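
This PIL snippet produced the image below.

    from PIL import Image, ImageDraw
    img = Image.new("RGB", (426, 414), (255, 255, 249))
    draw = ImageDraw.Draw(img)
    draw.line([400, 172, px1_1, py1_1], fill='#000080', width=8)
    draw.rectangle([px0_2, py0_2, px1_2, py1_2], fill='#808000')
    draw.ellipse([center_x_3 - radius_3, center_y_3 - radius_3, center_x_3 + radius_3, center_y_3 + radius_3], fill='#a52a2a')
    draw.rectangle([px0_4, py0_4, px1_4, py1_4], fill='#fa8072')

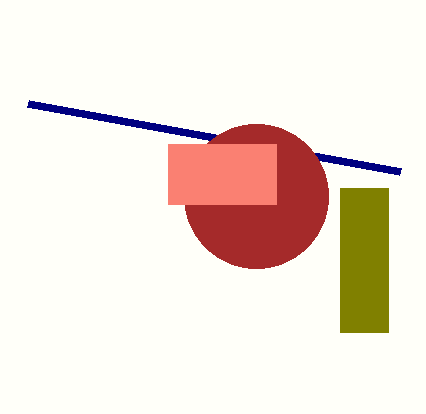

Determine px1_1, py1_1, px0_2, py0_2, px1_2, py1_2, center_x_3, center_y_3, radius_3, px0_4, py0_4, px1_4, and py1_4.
px1_1 = 28
py1_1 = 104
px0_2 = 340
py0_2 = 188
px1_2 = 388
py1_2 = 332
center_x_3 = 256
center_y_3 = 196
radius_3 = 72
px0_4 = 168
py0_4 = 144
px1_4 = 276
py1_4 = 204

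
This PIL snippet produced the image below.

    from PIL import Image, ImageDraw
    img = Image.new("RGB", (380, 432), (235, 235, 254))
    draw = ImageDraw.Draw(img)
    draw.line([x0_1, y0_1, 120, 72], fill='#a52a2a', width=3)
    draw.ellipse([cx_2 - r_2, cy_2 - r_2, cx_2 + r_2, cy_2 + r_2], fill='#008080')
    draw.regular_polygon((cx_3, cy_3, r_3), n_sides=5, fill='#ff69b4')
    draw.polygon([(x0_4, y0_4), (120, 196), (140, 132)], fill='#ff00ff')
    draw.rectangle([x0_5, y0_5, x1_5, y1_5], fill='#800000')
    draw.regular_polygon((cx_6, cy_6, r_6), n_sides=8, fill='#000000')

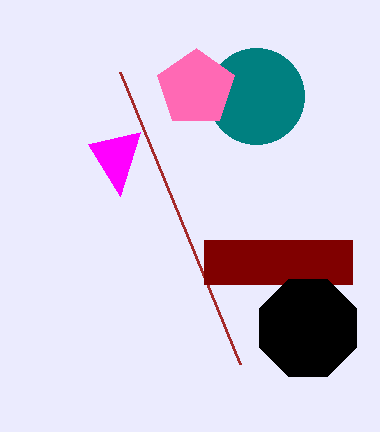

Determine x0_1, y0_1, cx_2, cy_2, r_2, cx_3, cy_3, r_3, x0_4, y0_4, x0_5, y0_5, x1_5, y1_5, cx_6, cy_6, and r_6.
x0_1 = 240
y0_1 = 364
cx_2 = 256
cy_2 = 96
r_2 = 48
cx_3 = 196
cy_3 = 88
r_3 = 40
x0_4 = 88
y0_4 = 144
x0_5 = 204
y0_5 = 240
x1_5 = 352
y1_5 = 284
cx_6 = 308
cy_6 = 328
r_6 = 52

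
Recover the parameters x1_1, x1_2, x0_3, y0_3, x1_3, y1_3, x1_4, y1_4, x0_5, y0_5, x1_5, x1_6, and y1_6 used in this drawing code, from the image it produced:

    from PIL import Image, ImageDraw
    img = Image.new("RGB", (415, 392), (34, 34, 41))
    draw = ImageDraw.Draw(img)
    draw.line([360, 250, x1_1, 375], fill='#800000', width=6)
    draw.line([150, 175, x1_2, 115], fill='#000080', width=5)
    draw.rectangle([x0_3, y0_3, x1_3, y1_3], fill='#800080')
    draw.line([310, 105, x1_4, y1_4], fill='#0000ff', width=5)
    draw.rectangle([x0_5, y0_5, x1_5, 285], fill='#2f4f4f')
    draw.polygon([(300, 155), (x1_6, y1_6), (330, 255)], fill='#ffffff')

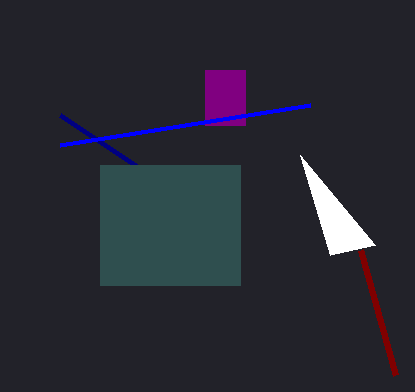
x1_1 = 395; x1_2 = 60; x0_3 = 205; y0_3 = 70; x1_3 = 245; y1_3 = 125; x1_4 = 60; y1_4 = 145; x0_5 = 100; y0_5 = 165; x1_5 = 240; x1_6 = 375; y1_6 = 245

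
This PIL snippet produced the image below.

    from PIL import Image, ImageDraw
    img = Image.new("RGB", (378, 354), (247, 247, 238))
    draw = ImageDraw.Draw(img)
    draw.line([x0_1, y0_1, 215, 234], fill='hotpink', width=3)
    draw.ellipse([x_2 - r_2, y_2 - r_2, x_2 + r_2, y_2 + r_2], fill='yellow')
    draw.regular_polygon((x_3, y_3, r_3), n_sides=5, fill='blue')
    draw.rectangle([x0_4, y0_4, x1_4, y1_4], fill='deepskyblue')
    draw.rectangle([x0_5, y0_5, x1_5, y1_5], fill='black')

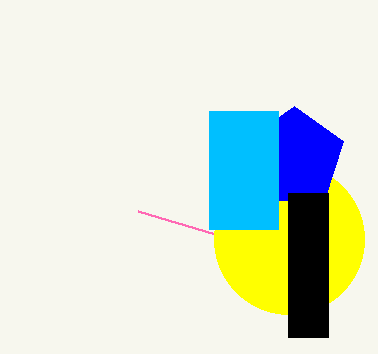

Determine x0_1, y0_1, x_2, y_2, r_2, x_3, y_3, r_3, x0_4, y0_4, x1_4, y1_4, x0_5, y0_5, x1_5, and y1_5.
x0_1 = 138
y0_1 = 211
x_2 = 289
y_2 = 239
r_2 = 75
x_3 = 294
y_3 = 158
r_3 = 52
x0_4 = 209
y0_4 = 111
x1_4 = 278
y1_4 = 229
x0_5 = 288
y0_5 = 193
x1_5 = 328
y1_5 = 337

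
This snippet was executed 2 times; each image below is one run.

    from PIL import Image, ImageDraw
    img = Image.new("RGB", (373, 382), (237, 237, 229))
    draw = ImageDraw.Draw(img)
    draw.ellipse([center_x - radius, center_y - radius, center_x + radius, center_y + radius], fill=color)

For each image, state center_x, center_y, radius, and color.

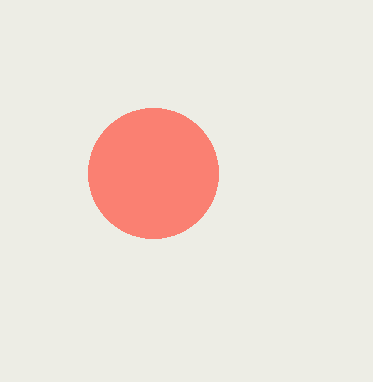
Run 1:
center_x = 153, center_y = 173, radius = 65, color = 'salmon'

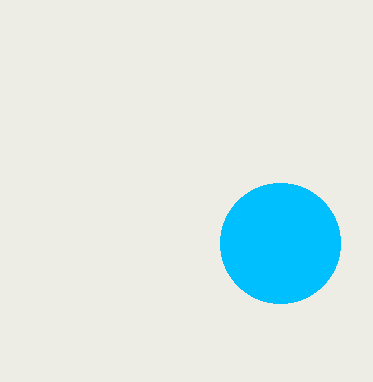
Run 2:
center_x = 280
center_y = 243
radius = 60
color = 'deepskyblue'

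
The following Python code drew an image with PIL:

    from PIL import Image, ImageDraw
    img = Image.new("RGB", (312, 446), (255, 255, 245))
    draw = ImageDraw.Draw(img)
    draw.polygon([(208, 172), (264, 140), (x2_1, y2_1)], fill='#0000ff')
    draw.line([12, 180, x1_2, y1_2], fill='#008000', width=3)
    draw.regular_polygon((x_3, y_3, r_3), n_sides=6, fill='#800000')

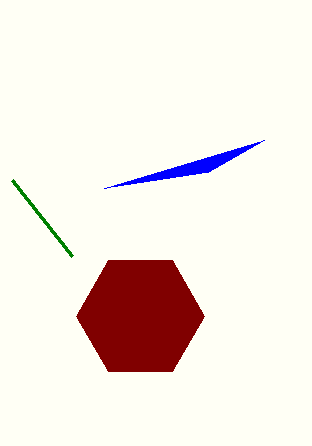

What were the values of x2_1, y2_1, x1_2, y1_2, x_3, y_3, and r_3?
x2_1 = 104; y2_1 = 188; x1_2 = 72; y1_2 = 256; x_3 = 140; y_3 = 316; r_3 = 64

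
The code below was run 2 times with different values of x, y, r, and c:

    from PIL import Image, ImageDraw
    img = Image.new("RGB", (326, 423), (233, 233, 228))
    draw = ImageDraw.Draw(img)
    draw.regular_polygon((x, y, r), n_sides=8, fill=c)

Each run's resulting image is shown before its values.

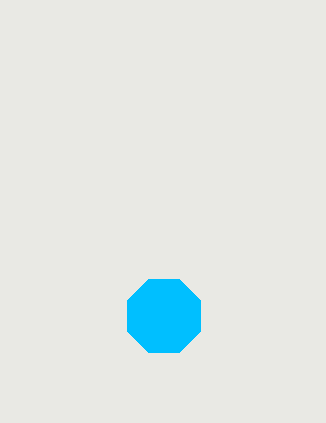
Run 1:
x = 164
y = 316
r = 40
c = 'deepskyblue'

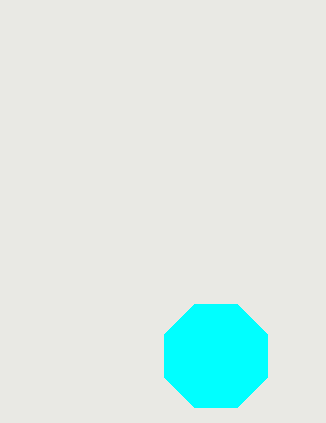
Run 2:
x = 216; y = 356; r = 56; c = 'cyan'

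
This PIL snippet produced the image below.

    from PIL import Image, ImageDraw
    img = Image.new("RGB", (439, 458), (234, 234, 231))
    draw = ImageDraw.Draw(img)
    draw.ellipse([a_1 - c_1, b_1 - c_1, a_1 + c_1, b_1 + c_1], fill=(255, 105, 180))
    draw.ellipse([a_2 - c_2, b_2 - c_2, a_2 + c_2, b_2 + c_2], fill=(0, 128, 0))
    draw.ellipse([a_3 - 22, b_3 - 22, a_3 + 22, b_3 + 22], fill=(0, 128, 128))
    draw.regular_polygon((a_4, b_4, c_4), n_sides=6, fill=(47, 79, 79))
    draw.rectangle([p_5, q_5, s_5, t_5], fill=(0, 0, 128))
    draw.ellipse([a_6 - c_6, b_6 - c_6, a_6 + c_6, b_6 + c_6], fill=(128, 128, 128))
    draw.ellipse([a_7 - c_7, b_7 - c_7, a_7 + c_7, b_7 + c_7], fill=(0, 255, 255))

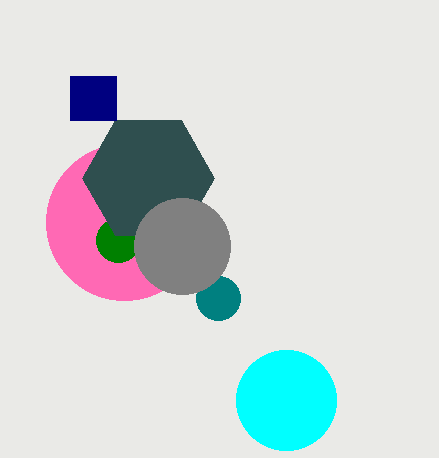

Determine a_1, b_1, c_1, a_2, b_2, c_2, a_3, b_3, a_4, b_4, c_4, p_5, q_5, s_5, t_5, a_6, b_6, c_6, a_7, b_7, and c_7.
a_1 = 124, b_1 = 222, c_1 = 78, a_2 = 118, b_2 = 240, c_2 = 22, a_3 = 218, b_3 = 298, a_4 = 148, b_4 = 178, c_4 = 66, p_5 = 70, q_5 = 76, s_5 = 116, t_5 = 120, a_6 = 182, b_6 = 246, c_6 = 48, a_7 = 286, b_7 = 400, c_7 = 50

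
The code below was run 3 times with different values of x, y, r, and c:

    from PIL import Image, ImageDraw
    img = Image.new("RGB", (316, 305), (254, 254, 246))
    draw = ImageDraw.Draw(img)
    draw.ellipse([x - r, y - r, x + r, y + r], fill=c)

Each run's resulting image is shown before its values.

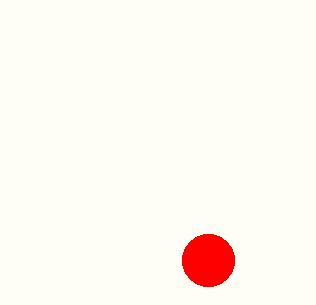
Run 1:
x = 208; y = 260; r = 26; c = 'red'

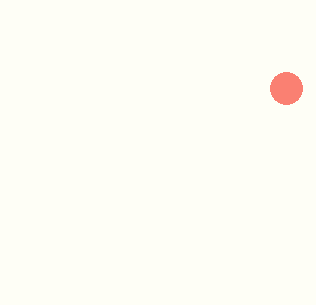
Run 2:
x = 286, y = 88, r = 16, c = 'salmon'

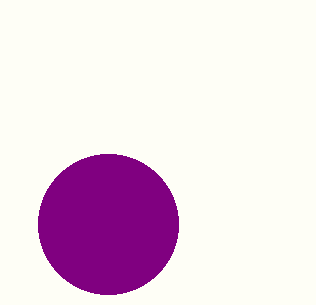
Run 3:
x = 108, y = 224, r = 70, c = 'purple'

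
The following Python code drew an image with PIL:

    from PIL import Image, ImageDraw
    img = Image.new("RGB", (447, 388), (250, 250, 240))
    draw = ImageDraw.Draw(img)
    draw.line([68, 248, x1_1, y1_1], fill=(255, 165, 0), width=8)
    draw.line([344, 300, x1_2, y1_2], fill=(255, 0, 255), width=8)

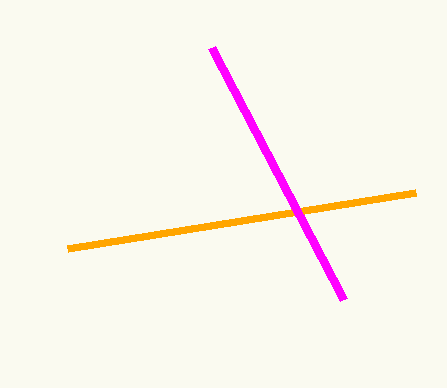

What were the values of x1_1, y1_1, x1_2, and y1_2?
x1_1 = 416; y1_1 = 192; x1_2 = 212; y1_2 = 48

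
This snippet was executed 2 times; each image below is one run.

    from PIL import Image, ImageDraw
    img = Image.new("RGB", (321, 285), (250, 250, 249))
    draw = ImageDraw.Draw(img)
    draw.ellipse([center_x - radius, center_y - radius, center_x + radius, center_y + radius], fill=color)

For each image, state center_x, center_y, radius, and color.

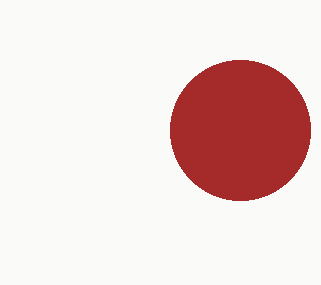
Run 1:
center_x = 240; center_y = 130; radius = 70; color = 'brown'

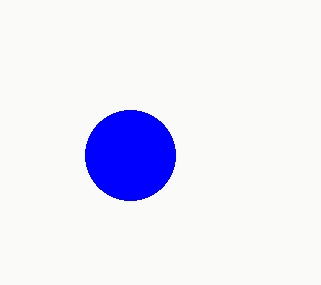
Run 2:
center_x = 130; center_y = 155; radius = 45; color = 'blue'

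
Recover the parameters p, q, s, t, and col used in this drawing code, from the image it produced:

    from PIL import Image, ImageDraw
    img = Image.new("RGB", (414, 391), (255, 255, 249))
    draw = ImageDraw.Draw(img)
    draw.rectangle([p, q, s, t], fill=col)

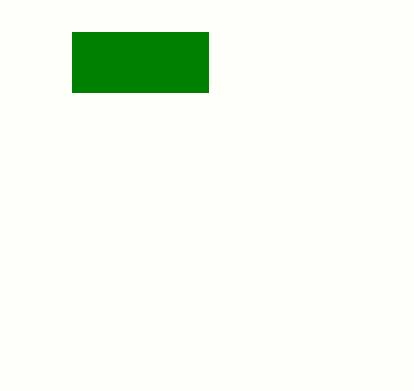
p = 72; q = 32; s = 208; t = 92; col = 'green'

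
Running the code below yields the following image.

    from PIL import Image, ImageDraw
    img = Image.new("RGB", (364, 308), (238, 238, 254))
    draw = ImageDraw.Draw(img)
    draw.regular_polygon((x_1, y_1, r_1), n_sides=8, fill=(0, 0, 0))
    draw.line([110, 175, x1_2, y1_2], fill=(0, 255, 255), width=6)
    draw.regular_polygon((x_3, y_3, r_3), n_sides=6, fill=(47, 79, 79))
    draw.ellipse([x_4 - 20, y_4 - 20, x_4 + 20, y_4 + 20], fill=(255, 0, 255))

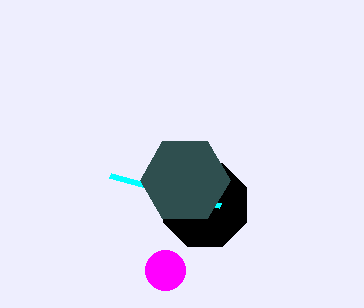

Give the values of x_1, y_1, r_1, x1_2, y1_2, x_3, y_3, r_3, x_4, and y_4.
x_1 = 205
y_1 = 205
r_1 = 45
x1_2 = 220
y1_2 = 205
x_3 = 185
y_3 = 180
r_3 = 45
x_4 = 165
y_4 = 270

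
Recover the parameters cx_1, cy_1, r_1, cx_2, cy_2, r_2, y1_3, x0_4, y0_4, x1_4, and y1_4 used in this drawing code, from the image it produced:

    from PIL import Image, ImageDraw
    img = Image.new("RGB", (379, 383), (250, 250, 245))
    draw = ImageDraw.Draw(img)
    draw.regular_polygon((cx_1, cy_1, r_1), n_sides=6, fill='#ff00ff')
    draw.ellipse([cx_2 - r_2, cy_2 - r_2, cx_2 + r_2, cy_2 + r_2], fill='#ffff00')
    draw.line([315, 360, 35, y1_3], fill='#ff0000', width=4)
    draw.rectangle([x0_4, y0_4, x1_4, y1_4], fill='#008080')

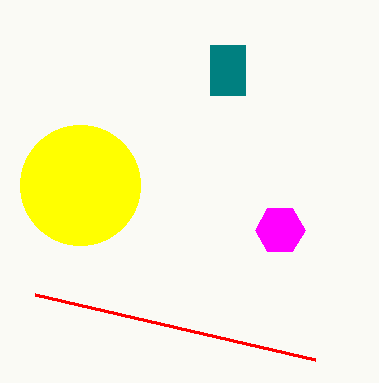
cx_1 = 280, cy_1 = 230, r_1 = 25, cx_2 = 80, cy_2 = 185, r_2 = 60, y1_3 = 295, x0_4 = 210, y0_4 = 45, x1_4 = 245, y1_4 = 95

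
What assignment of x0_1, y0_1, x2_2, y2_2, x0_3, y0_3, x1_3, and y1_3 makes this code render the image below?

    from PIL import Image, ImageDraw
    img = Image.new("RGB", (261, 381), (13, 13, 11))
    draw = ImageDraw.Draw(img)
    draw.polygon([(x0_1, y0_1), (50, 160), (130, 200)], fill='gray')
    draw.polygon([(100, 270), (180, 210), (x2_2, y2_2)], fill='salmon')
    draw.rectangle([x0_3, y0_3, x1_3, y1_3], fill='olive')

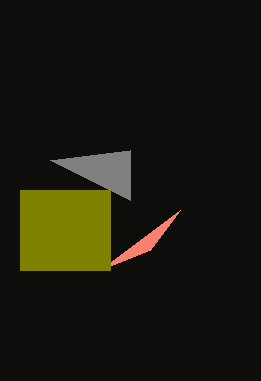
x0_1 = 130
y0_1 = 150
x2_2 = 150
y2_2 = 250
x0_3 = 20
y0_3 = 190
x1_3 = 110
y1_3 = 270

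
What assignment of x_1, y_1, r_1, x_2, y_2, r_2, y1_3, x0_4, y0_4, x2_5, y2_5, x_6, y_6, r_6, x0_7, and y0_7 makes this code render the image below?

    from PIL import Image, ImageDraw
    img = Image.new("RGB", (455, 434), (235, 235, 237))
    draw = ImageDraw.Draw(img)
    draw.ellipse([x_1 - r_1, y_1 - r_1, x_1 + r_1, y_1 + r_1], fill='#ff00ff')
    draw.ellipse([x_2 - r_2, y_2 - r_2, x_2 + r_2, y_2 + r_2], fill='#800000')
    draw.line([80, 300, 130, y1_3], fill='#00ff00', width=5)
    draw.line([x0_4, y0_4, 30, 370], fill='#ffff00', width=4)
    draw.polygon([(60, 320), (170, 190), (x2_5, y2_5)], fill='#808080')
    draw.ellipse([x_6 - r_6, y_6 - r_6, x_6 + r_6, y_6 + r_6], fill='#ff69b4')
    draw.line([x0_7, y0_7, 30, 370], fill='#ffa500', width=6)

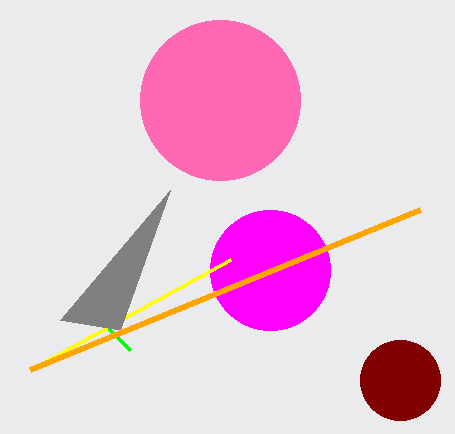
x_1 = 270
y_1 = 270
r_1 = 60
x_2 = 400
y_2 = 380
r_2 = 40
y1_3 = 350
x0_4 = 230
y0_4 = 260
x2_5 = 120
y2_5 = 330
x_6 = 220
y_6 = 100
r_6 = 80
x0_7 = 420
y0_7 = 210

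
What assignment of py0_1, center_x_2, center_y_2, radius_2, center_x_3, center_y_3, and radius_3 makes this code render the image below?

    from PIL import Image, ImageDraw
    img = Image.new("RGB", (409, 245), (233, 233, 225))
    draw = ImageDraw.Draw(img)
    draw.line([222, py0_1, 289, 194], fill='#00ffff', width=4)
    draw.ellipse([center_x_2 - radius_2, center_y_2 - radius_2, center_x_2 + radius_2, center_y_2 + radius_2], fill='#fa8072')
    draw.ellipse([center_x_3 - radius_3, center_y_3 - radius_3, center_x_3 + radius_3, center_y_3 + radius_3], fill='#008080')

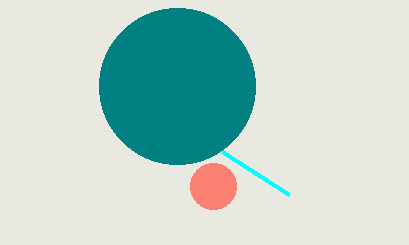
py0_1 = 151
center_x_2 = 213
center_y_2 = 186
radius_2 = 23
center_x_3 = 177
center_y_3 = 86
radius_3 = 78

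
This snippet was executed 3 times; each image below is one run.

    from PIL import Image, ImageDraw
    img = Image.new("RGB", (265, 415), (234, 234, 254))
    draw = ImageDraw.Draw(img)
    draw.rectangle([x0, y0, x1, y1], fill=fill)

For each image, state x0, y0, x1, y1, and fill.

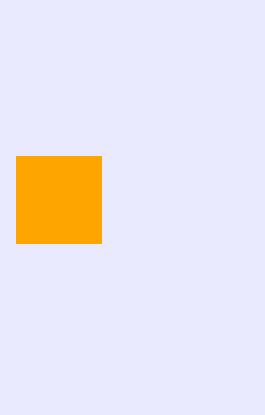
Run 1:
x0 = 16, y0 = 156, x1 = 101, y1 = 243, fill = 'orange'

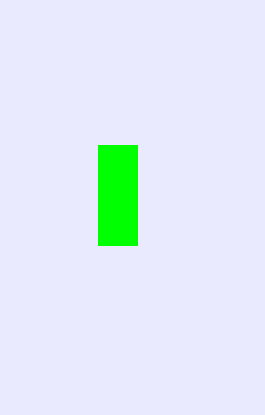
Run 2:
x0 = 98, y0 = 145, x1 = 137, y1 = 245, fill = 'lime'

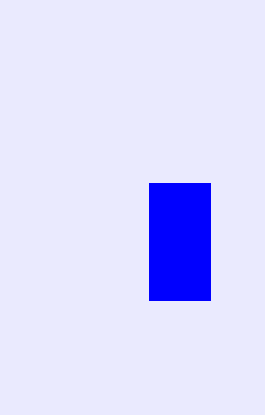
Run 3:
x0 = 149, y0 = 183, x1 = 210, y1 = 300, fill = 'blue'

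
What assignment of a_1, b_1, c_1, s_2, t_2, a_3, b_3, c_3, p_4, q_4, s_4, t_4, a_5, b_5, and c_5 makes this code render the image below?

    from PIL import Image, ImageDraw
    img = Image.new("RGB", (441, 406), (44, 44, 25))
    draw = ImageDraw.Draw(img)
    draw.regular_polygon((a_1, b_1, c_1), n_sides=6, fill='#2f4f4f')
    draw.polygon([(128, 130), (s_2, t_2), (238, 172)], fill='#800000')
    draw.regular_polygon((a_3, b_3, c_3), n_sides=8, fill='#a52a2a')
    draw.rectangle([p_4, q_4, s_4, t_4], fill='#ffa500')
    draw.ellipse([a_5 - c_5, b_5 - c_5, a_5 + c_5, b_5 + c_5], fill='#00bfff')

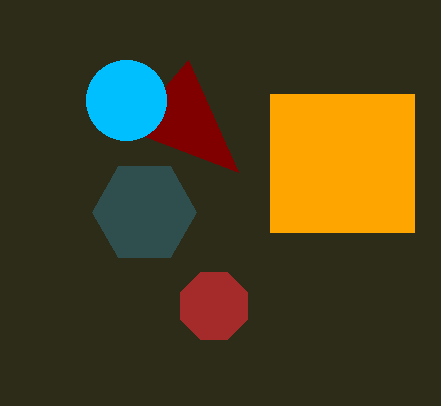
a_1 = 144; b_1 = 212; c_1 = 52; s_2 = 188; t_2 = 60; a_3 = 214; b_3 = 306; c_3 = 36; p_4 = 270; q_4 = 94; s_4 = 414; t_4 = 232; a_5 = 126; b_5 = 100; c_5 = 40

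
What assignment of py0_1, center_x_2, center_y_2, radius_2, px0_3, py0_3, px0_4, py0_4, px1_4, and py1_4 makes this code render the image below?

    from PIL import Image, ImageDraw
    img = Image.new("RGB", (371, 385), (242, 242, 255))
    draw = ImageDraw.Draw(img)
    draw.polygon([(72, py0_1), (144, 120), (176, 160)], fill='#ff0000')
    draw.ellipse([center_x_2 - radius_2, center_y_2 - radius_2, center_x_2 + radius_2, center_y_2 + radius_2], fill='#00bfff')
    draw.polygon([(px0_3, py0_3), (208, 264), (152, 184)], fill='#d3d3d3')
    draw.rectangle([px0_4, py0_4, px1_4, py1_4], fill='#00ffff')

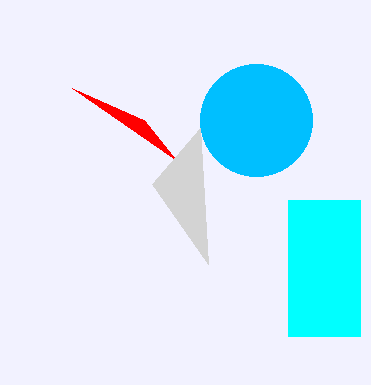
py0_1 = 88; center_x_2 = 256; center_y_2 = 120; radius_2 = 56; px0_3 = 200; py0_3 = 128; px0_4 = 288; py0_4 = 200; px1_4 = 360; py1_4 = 336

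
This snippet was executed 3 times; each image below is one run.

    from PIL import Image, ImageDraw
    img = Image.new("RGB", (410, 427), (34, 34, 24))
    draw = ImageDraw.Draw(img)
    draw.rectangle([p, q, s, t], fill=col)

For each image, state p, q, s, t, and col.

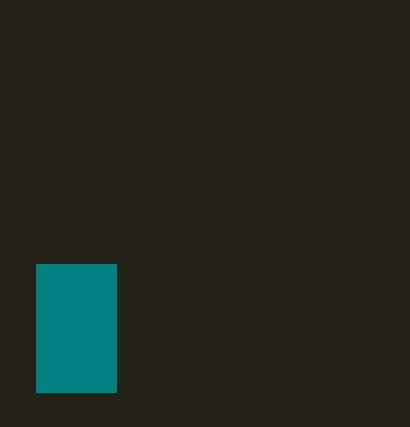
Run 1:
p = 36; q = 264; s = 116; t = 392; col = 'teal'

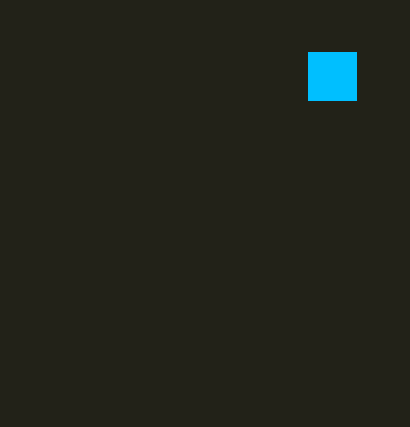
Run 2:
p = 308
q = 52
s = 356
t = 100
col = 'deepskyblue'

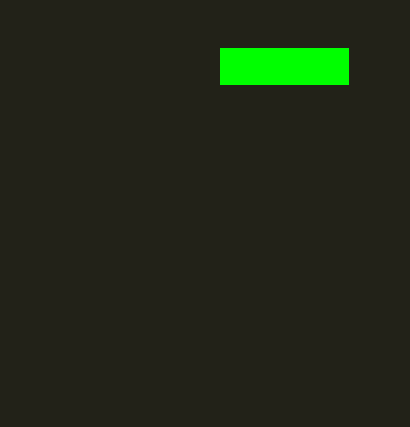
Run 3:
p = 220
q = 48
s = 348
t = 84
col = 'lime'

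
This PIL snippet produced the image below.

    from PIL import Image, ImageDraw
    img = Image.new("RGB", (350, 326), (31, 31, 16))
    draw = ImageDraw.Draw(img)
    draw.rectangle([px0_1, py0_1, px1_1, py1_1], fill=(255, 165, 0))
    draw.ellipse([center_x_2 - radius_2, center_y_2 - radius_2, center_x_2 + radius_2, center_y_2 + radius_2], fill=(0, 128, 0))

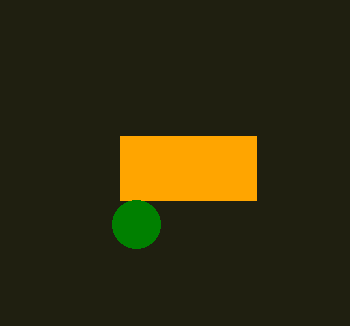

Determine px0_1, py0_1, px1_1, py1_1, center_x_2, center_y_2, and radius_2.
px0_1 = 120, py0_1 = 136, px1_1 = 256, py1_1 = 200, center_x_2 = 136, center_y_2 = 224, radius_2 = 24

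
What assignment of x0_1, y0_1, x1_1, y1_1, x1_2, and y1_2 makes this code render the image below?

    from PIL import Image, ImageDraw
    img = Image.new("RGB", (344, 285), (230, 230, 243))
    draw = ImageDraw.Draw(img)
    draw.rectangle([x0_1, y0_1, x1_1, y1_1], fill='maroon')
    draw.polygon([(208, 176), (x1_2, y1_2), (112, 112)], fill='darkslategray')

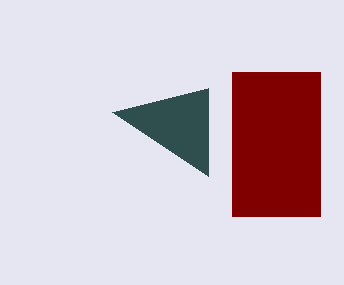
x0_1 = 232
y0_1 = 72
x1_1 = 320
y1_1 = 216
x1_2 = 208
y1_2 = 88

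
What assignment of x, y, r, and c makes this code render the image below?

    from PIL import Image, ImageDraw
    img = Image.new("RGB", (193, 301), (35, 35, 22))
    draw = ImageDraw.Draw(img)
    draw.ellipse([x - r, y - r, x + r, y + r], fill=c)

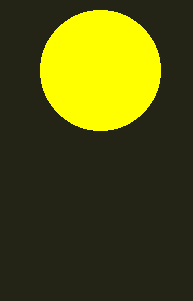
x = 100
y = 70
r = 60
c = 'yellow'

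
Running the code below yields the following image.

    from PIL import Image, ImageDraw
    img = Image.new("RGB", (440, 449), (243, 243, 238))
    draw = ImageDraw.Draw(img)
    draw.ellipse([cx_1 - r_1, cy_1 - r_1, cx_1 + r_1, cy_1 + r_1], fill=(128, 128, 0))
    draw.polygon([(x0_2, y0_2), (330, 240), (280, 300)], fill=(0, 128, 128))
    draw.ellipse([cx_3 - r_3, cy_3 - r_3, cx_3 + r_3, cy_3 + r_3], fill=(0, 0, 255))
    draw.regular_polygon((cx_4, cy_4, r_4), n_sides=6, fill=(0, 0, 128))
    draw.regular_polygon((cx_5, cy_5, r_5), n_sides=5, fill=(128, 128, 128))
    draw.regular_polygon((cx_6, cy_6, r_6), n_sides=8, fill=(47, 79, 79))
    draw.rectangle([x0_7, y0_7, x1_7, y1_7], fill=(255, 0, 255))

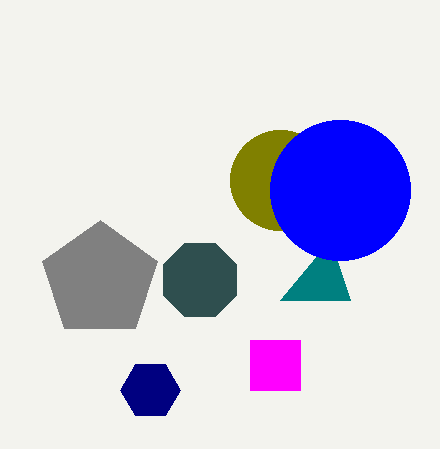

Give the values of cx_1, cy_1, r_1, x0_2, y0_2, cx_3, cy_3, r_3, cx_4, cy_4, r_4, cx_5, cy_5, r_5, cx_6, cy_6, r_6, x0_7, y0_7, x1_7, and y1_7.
cx_1 = 280; cy_1 = 180; r_1 = 50; x0_2 = 350; y0_2 = 300; cx_3 = 340; cy_3 = 190; r_3 = 70; cx_4 = 150; cy_4 = 390; r_4 = 30; cx_5 = 100; cy_5 = 280; r_5 = 60; cx_6 = 200; cy_6 = 280; r_6 = 40; x0_7 = 250; y0_7 = 340; x1_7 = 300; y1_7 = 390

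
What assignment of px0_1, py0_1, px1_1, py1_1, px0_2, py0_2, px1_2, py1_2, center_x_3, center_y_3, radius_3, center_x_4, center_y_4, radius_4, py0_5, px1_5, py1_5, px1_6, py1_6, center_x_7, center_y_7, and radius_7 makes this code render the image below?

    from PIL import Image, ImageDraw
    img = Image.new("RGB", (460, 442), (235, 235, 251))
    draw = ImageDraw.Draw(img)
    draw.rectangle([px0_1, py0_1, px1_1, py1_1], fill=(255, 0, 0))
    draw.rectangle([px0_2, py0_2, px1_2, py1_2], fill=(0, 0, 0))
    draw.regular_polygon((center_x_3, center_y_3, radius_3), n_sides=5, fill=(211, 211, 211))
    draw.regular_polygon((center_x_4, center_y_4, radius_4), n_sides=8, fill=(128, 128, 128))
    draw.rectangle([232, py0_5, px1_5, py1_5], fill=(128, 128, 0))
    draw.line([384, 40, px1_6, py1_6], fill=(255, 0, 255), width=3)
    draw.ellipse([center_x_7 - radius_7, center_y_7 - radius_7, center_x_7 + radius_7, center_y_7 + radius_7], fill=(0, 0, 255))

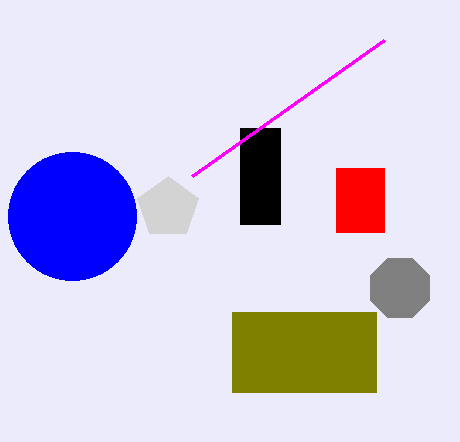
px0_1 = 336
py0_1 = 168
px1_1 = 384
py1_1 = 232
px0_2 = 240
py0_2 = 128
px1_2 = 280
py1_2 = 224
center_x_3 = 168
center_y_3 = 208
radius_3 = 32
center_x_4 = 400
center_y_4 = 288
radius_4 = 32
py0_5 = 312
px1_5 = 376
py1_5 = 392
px1_6 = 192
py1_6 = 176
center_x_7 = 72
center_y_7 = 216
radius_7 = 64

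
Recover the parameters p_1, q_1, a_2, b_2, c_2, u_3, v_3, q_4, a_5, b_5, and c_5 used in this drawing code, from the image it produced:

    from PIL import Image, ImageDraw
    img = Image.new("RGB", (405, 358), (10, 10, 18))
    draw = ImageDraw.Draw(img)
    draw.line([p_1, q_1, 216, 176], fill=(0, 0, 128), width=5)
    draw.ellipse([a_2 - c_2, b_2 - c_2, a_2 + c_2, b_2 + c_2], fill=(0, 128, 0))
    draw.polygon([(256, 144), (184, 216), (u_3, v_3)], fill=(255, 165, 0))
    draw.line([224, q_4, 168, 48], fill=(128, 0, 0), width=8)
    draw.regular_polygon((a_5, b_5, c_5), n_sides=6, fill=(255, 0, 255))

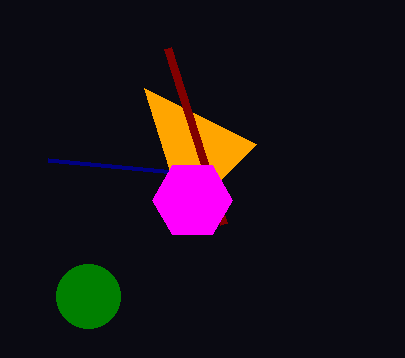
p_1 = 48; q_1 = 160; a_2 = 88; b_2 = 296; c_2 = 32; u_3 = 144; v_3 = 88; q_4 = 224; a_5 = 192; b_5 = 200; c_5 = 40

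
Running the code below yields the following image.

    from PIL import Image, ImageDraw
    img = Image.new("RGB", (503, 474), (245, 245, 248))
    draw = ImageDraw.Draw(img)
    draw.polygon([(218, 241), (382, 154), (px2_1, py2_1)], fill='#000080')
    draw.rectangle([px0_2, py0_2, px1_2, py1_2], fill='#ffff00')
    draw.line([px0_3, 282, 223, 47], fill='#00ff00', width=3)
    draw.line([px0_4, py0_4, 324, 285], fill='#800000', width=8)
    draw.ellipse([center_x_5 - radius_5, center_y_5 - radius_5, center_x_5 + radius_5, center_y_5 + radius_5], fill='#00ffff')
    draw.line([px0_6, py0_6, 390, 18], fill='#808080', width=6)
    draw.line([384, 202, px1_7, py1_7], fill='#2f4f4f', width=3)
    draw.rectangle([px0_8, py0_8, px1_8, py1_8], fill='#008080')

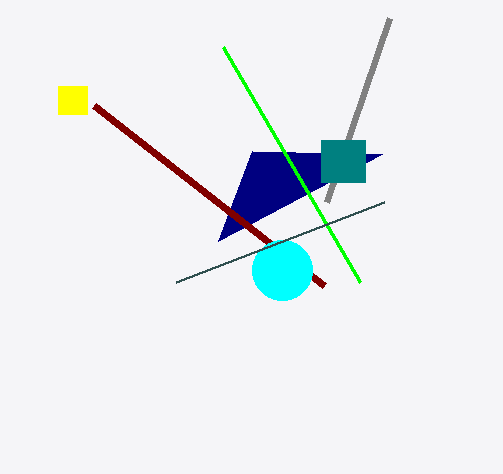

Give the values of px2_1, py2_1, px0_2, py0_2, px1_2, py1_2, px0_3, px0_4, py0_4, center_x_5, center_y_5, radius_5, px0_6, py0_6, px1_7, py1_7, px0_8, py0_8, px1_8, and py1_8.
px2_1 = 252, py2_1 = 151, px0_2 = 58, py0_2 = 86, px1_2 = 87, py1_2 = 114, px0_3 = 360, px0_4 = 94, py0_4 = 105, center_x_5 = 282, center_y_5 = 270, radius_5 = 30, px0_6 = 327, py0_6 = 202, px1_7 = 176, py1_7 = 282, px0_8 = 321, py0_8 = 140, px1_8 = 365, py1_8 = 182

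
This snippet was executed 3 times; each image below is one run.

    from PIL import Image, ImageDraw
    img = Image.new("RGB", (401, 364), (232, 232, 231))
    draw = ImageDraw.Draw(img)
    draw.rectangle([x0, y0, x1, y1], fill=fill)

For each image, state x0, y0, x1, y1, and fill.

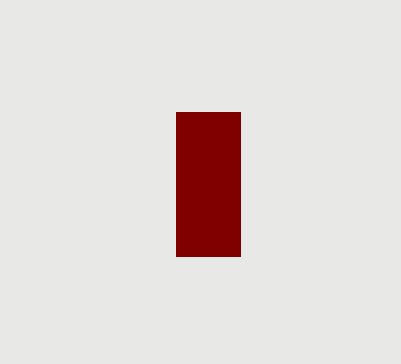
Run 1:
x0 = 176, y0 = 112, x1 = 240, y1 = 256, fill = 'maroon'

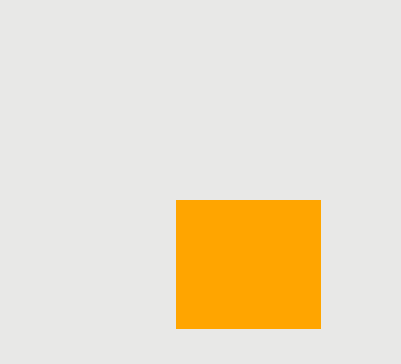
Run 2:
x0 = 176, y0 = 200, x1 = 320, y1 = 328, fill = 'orange'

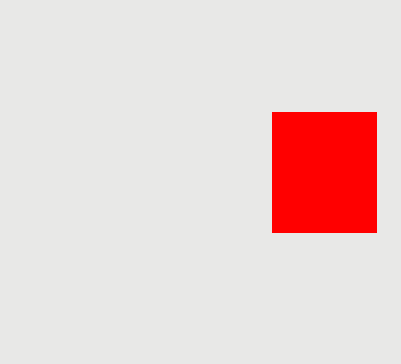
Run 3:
x0 = 272
y0 = 112
x1 = 376
y1 = 232
fill = 'red'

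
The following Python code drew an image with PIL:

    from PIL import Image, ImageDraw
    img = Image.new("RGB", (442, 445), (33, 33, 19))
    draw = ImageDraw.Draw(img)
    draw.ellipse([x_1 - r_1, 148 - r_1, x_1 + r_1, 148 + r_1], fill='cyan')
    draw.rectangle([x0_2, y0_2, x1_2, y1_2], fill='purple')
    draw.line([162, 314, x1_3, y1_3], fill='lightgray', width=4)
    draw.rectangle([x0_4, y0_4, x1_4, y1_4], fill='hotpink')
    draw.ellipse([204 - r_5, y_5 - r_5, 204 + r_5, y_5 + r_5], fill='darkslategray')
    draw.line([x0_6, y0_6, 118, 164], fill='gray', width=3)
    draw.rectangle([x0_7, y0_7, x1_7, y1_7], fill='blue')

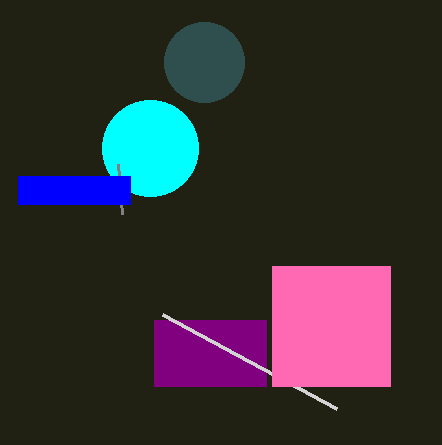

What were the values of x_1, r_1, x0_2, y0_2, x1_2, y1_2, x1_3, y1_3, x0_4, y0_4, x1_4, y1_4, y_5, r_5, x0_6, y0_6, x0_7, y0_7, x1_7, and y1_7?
x_1 = 150, r_1 = 48, x0_2 = 154, y0_2 = 320, x1_2 = 266, y1_2 = 386, x1_3 = 336, y1_3 = 408, x0_4 = 272, y0_4 = 266, x1_4 = 390, y1_4 = 386, y_5 = 62, r_5 = 40, x0_6 = 122, y0_6 = 214, x0_7 = 18, y0_7 = 176, x1_7 = 130, y1_7 = 204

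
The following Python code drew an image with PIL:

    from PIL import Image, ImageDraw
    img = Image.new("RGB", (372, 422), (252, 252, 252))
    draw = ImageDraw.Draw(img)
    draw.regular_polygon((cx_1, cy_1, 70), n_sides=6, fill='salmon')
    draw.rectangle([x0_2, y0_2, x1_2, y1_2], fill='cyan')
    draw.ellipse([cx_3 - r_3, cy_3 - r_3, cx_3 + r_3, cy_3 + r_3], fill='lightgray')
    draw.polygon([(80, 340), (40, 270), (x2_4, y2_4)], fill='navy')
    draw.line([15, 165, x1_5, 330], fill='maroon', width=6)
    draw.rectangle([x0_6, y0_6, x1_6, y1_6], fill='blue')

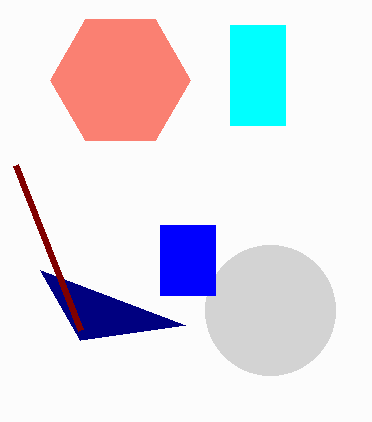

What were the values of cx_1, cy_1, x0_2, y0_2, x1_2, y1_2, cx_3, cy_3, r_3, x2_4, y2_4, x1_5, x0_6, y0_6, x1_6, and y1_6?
cx_1 = 120
cy_1 = 80
x0_2 = 230
y0_2 = 25
x1_2 = 285
y1_2 = 125
cx_3 = 270
cy_3 = 310
r_3 = 65
x2_4 = 185
y2_4 = 325
x1_5 = 80
x0_6 = 160
y0_6 = 225
x1_6 = 215
y1_6 = 295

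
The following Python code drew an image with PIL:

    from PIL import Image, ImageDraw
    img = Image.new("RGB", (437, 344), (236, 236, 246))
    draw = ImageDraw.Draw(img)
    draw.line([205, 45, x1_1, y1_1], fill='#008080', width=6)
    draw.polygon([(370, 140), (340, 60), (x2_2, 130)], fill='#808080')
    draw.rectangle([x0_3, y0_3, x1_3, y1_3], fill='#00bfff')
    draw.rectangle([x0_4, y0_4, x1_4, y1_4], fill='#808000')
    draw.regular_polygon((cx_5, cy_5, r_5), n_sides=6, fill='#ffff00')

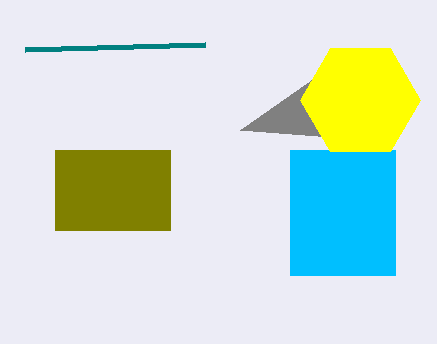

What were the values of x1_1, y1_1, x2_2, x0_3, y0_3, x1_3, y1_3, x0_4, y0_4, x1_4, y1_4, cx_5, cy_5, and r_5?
x1_1 = 25; y1_1 = 50; x2_2 = 240; x0_3 = 290; y0_3 = 150; x1_3 = 395; y1_3 = 275; x0_4 = 55; y0_4 = 150; x1_4 = 170; y1_4 = 230; cx_5 = 360; cy_5 = 100; r_5 = 60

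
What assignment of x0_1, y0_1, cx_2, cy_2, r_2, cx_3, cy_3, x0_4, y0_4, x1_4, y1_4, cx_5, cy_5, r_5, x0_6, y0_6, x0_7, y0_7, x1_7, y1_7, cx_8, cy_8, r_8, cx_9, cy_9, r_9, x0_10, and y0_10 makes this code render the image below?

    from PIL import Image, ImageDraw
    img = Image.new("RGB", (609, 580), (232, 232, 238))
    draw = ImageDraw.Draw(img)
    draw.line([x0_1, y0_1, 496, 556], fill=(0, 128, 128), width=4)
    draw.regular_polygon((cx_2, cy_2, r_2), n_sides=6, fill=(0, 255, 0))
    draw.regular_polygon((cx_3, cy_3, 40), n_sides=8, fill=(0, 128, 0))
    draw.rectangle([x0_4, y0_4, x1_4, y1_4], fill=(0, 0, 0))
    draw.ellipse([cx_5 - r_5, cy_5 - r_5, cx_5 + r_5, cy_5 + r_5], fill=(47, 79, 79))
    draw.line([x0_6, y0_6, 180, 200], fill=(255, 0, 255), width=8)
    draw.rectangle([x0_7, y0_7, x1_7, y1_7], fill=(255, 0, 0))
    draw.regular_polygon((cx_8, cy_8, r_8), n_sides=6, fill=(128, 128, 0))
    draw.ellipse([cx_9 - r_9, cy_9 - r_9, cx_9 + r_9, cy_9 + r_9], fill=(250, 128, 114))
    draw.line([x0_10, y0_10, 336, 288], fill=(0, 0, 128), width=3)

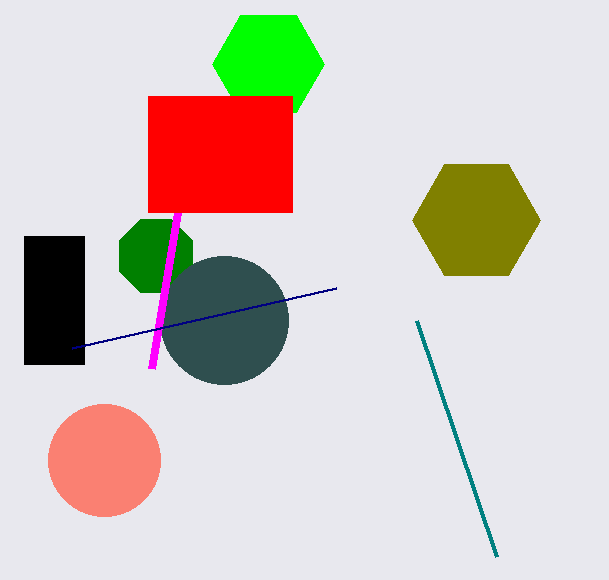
x0_1 = 416; y0_1 = 320; cx_2 = 268; cy_2 = 64; r_2 = 56; cx_3 = 156; cy_3 = 256; x0_4 = 24; y0_4 = 236; x1_4 = 84; y1_4 = 364; cx_5 = 224; cy_5 = 320; r_5 = 64; x0_6 = 152; y0_6 = 368; x0_7 = 148; y0_7 = 96; x1_7 = 292; y1_7 = 212; cx_8 = 476; cy_8 = 220; r_8 = 64; cx_9 = 104; cy_9 = 460; r_9 = 56; x0_10 = 72; y0_10 = 348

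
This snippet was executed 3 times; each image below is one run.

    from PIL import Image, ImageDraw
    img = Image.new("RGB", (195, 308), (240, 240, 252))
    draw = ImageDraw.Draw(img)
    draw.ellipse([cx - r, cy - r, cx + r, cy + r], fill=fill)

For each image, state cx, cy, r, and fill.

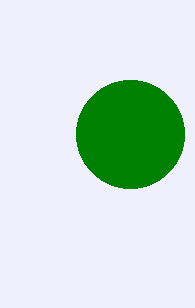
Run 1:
cx = 130
cy = 134
r = 54
fill = 'green'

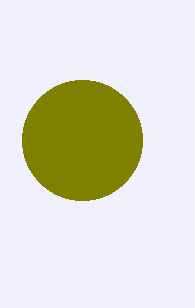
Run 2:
cx = 82, cy = 140, r = 60, fill = 'olive'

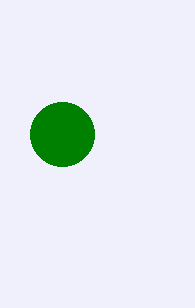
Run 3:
cx = 62; cy = 134; r = 32; fill = 'green'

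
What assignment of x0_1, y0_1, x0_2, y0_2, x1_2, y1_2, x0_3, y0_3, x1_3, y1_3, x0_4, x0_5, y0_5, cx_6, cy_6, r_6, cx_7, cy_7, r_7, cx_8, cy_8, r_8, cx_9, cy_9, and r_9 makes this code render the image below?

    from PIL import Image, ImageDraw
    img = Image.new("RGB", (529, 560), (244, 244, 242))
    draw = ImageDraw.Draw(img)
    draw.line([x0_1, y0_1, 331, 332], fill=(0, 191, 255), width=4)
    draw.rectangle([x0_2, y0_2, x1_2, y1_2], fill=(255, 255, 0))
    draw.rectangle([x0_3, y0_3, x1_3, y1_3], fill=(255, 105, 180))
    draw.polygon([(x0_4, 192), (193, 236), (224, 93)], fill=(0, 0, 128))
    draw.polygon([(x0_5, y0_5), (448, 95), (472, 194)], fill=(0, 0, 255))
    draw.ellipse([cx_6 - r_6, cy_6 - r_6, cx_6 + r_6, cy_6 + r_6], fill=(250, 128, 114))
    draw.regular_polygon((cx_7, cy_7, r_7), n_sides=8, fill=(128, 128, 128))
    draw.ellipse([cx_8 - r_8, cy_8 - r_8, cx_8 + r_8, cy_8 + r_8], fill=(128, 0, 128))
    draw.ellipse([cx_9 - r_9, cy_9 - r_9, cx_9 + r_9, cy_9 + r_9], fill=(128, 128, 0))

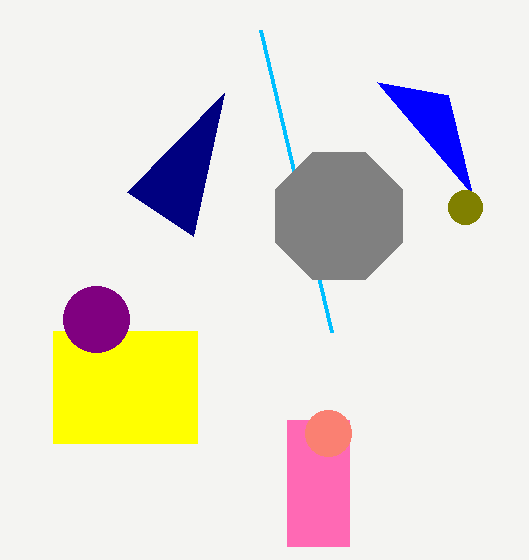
x0_1 = 260
y0_1 = 30
x0_2 = 53
y0_2 = 331
x1_2 = 197
y1_2 = 443
x0_3 = 287
y0_3 = 420
x1_3 = 349
y1_3 = 546
x0_4 = 127
x0_5 = 377
y0_5 = 82
cx_6 = 328
cy_6 = 433
r_6 = 23
cx_7 = 339
cy_7 = 216
r_7 = 69
cx_8 = 96
cy_8 = 319
r_8 = 33
cx_9 = 465
cy_9 = 207
r_9 = 17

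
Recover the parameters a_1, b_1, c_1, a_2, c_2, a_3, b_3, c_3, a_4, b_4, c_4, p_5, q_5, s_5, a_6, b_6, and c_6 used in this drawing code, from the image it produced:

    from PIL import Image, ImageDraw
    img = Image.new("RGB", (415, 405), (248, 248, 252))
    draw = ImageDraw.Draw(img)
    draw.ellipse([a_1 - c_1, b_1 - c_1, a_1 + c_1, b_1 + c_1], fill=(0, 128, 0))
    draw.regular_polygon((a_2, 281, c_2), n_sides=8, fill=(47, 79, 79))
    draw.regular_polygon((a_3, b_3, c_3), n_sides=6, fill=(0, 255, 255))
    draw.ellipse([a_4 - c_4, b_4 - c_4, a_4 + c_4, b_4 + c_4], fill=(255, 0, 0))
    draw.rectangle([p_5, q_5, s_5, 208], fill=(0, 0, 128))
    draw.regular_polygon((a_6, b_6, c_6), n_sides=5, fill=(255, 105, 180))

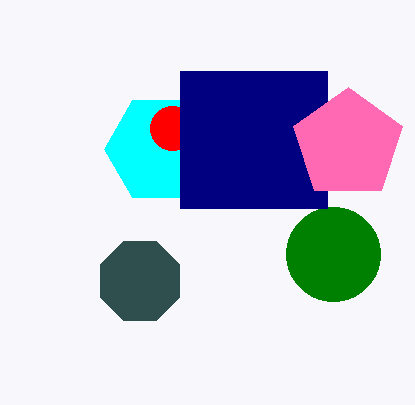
a_1 = 333
b_1 = 254
c_1 = 47
a_2 = 140
c_2 = 43
a_3 = 160
b_3 = 149
c_3 = 56
a_4 = 172
b_4 = 128
c_4 = 22
p_5 = 180
q_5 = 71
s_5 = 327
a_6 = 348
b_6 = 144
c_6 = 57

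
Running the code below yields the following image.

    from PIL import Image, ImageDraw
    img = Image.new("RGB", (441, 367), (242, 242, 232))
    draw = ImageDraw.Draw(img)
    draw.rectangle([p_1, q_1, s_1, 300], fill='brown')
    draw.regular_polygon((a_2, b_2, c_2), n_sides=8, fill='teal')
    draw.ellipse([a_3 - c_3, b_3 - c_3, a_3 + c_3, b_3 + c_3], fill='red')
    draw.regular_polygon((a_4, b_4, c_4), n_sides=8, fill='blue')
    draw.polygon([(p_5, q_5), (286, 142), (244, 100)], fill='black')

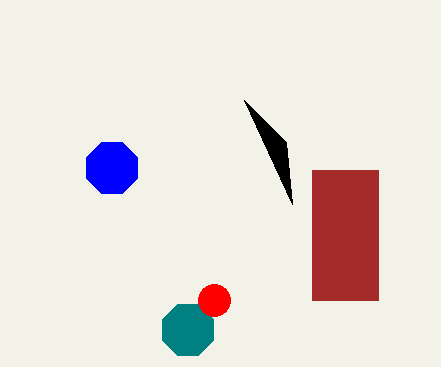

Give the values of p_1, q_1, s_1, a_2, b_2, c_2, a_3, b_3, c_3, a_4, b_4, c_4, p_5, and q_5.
p_1 = 312
q_1 = 170
s_1 = 378
a_2 = 188
b_2 = 330
c_2 = 28
a_3 = 214
b_3 = 300
c_3 = 16
a_4 = 112
b_4 = 168
c_4 = 28
p_5 = 292
q_5 = 204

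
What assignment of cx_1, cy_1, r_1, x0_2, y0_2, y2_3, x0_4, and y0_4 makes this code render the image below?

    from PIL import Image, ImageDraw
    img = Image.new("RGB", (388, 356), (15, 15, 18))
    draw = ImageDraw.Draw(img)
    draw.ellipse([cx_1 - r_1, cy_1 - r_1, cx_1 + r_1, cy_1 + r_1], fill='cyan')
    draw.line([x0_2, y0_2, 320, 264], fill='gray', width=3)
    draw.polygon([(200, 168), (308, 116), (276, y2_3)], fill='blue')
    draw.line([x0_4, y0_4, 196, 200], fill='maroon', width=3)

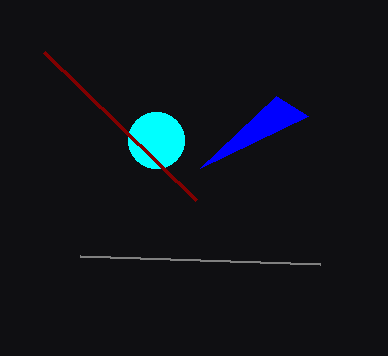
cx_1 = 156
cy_1 = 140
r_1 = 28
x0_2 = 80
y0_2 = 256
y2_3 = 96
x0_4 = 44
y0_4 = 52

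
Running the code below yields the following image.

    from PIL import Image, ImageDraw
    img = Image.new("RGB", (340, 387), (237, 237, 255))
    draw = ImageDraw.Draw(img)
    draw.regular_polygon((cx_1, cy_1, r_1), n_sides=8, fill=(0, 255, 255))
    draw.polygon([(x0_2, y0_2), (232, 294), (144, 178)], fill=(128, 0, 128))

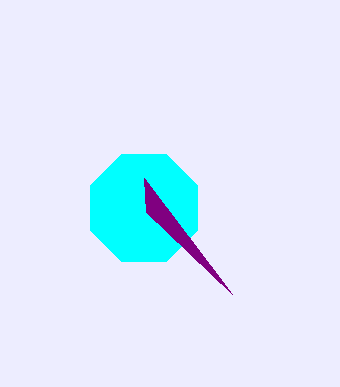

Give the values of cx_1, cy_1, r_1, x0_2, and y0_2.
cx_1 = 144, cy_1 = 208, r_1 = 58, x0_2 = 146, y0_2 = 212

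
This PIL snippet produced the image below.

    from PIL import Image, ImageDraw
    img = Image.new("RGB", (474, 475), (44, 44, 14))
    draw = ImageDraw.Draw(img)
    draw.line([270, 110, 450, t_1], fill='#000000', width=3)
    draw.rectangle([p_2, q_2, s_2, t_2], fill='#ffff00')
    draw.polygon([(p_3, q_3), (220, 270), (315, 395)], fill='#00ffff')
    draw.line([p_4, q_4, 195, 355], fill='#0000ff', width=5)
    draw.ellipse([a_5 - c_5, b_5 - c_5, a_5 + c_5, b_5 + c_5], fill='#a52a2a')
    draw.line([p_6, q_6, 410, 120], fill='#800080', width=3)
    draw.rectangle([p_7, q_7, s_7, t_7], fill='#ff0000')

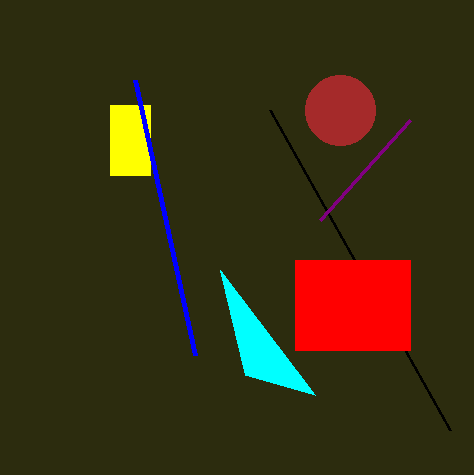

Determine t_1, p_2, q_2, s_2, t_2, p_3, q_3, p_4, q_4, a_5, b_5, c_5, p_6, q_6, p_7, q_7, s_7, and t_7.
t_1 = 430
p_2 = 110
q_2 = 105
s_2 = 150
t_2 = 175
p_3 = 245
q_3 = 375
p_4 = 135
q_4 = 80
a_5 = 340
b_5 = 110
c_5 = 35
p_6 = 320
q_6 = 220
p_7 = 295
q_7 = 260
s_7 = 410
t_7 = 350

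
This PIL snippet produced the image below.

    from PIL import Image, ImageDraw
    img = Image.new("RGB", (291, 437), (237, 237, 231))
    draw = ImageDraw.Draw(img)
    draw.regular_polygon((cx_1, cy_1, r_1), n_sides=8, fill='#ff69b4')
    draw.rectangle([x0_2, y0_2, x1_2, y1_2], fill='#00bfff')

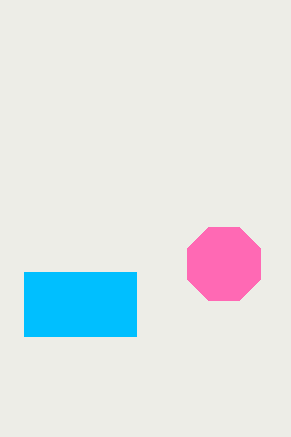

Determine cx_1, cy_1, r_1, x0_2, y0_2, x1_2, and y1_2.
cx_1 = 224, cy_1 = 264, r_1 = 40, x0_2 = 24, y0_2 = 272, x1_2 = 136, y1_2 = 336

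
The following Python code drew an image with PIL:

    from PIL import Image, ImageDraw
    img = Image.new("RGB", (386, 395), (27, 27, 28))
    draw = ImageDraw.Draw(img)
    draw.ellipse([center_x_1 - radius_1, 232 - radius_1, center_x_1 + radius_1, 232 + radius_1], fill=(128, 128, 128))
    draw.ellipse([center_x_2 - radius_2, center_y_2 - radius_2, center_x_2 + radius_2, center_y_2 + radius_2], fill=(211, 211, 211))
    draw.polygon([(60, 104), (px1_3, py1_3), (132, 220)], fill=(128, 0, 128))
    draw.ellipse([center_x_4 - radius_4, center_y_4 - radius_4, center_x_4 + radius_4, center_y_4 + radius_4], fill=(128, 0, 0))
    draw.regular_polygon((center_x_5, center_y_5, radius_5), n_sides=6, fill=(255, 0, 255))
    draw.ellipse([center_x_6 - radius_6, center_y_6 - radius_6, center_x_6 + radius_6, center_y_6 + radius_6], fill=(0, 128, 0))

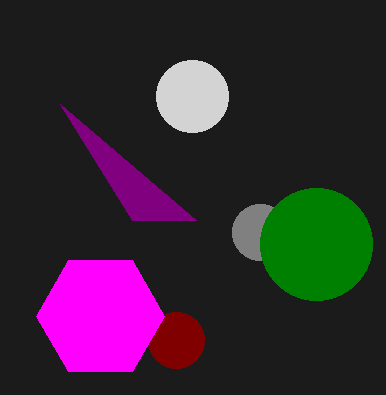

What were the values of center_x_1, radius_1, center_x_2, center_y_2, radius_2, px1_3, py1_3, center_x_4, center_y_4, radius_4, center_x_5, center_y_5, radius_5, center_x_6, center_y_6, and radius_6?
center_x_1 = 260, radius_1 = 28, center_x_2 = 192, center_y_2 = 96, radius_2 = 36, px1_3 = 196, py1_3 = 220, center_x_4 = 176, center_y_4 = 340, radius_4 = 28, center_x_5 = 100, center_y_5 = 316, radius_5 = 64, center_x_6 = 316, center_y_6 = 244, radius_6 = 56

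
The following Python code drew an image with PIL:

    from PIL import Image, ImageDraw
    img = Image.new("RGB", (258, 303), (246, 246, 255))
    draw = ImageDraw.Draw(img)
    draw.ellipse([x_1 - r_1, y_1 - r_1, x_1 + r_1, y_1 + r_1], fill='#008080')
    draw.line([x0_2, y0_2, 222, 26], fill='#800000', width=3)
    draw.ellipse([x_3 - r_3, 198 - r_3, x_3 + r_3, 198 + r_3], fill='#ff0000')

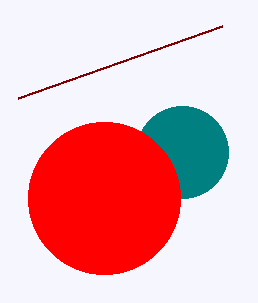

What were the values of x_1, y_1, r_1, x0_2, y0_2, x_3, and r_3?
x_1 = 182
y_1 = 152
r_1 = 46
x0_2 = 18
y0_2 = 98
x_3 = 104
r_3 = 76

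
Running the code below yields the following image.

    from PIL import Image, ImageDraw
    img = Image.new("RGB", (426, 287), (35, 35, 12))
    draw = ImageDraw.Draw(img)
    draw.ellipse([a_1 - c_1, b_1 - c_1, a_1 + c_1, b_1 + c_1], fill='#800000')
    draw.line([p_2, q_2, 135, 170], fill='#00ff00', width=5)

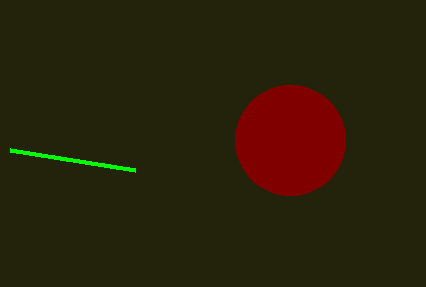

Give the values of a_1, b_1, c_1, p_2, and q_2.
a_1 = 290, b_1 = 140, c_1 = 55, p_2 = 10, q_2 = 150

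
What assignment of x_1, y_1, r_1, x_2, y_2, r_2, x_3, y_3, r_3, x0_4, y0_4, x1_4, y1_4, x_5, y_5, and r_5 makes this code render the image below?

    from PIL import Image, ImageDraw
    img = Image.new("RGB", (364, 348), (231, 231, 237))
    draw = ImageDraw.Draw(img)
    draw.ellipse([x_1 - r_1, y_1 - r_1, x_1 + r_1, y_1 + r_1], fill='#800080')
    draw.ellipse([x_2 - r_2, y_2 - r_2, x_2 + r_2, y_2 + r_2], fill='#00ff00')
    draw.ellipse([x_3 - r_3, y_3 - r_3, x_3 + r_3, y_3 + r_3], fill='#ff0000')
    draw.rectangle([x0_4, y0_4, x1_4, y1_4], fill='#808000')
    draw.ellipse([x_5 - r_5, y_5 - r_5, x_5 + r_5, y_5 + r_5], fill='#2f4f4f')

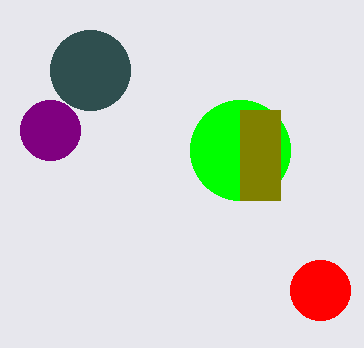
x_1 = 50
y_1 = 130
r_1 = 30
x_2 = 240
y_2 = 150
r_2 = 50
x_3 = 320
y_3 = 290
r_3 = 30
x0_4 = 240
y0_4 = 110
x1_4 = 280
y1_4 = 200
x_5 = 90
y_5 = 70
r_5 = 40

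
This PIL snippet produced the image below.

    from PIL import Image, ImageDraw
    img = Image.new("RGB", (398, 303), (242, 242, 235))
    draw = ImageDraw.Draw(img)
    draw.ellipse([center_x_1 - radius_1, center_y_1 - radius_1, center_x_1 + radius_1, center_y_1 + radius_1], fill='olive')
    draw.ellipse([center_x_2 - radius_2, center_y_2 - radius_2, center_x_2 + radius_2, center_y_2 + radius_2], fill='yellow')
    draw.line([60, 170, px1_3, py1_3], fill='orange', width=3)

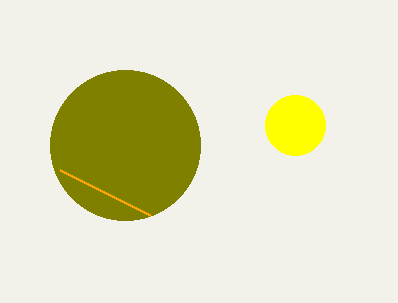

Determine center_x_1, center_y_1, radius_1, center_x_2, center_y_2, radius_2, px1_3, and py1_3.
center_x_1 = 125; center_y_1 = 145; radius_1 = 75; center_x_2 = 295; center_y_2 = 125; radius_2 = 30; px1_3 = 150; py1_3 = 215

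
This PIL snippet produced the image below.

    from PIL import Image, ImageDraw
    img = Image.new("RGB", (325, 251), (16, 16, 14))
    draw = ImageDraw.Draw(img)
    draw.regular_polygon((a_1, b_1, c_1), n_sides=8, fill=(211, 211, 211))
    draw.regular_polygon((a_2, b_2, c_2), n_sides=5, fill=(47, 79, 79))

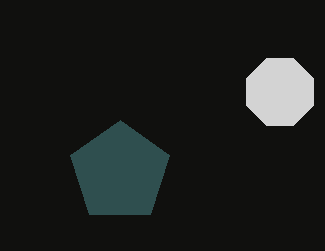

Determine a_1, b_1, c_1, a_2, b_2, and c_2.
a_1 = 280; b_1 = 92; c_1 = 36; a_2 = 120; b_2 = 172; c_2 = 52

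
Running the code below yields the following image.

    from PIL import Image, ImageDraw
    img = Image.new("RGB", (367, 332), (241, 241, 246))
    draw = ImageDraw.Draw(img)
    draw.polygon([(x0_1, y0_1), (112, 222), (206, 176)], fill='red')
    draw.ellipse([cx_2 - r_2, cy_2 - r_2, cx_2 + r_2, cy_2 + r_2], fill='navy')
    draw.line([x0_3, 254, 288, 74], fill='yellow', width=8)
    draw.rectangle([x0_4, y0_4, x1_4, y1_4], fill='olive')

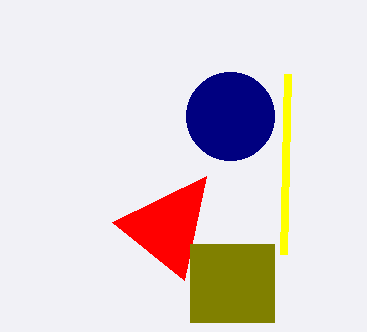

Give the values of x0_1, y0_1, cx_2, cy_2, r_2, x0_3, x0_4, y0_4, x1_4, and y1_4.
x0_1 = 184; y0_1 = 280; cx_2 = 230; cy_2 = 116; r_2 = 44; x0_3 = 284; x0_4 = 190; y0_4 = 244; x1_4 = 274; y1_4 = 322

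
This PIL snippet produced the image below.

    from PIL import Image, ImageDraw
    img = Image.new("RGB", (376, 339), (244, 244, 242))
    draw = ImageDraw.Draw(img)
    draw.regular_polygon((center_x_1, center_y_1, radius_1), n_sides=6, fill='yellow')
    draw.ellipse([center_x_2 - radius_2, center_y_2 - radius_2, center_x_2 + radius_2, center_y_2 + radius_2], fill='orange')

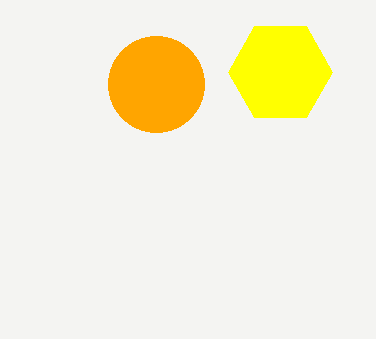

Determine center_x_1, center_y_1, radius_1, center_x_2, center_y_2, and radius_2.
center_x_1 = 280
center_y_1 = 72
radius_1 = 52
center_x_2 = 156
center_y_2 = 84
radius_2 = 48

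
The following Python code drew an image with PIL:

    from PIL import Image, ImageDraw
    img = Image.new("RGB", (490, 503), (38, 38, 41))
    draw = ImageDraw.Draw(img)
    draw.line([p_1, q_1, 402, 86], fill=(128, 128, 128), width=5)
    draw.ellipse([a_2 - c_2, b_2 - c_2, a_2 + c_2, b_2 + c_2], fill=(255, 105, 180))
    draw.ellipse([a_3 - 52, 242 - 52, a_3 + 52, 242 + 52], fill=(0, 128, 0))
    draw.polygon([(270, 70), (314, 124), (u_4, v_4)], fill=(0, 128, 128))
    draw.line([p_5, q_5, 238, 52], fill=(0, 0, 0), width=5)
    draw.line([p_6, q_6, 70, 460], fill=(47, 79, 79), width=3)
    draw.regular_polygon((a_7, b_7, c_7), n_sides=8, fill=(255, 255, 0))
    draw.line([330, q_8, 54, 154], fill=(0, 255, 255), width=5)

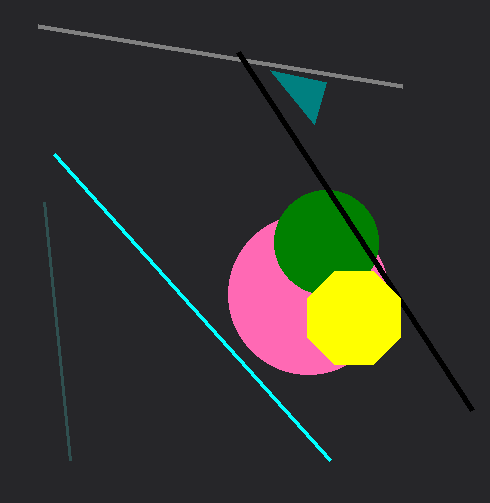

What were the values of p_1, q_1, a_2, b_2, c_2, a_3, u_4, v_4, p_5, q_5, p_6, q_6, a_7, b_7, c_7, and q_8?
p_1 = 38; q_1 = 26; a_2 = 308; b_2 = 294; c_2 = 80; a_3 = 326; u_4 = 326; v_4 = 82; p_5 = 472; q_5 = 410; p_6 = 44; q_6 = 202; a_7 = 354; b_7 = 318; c_7 = 50; q_8 = 460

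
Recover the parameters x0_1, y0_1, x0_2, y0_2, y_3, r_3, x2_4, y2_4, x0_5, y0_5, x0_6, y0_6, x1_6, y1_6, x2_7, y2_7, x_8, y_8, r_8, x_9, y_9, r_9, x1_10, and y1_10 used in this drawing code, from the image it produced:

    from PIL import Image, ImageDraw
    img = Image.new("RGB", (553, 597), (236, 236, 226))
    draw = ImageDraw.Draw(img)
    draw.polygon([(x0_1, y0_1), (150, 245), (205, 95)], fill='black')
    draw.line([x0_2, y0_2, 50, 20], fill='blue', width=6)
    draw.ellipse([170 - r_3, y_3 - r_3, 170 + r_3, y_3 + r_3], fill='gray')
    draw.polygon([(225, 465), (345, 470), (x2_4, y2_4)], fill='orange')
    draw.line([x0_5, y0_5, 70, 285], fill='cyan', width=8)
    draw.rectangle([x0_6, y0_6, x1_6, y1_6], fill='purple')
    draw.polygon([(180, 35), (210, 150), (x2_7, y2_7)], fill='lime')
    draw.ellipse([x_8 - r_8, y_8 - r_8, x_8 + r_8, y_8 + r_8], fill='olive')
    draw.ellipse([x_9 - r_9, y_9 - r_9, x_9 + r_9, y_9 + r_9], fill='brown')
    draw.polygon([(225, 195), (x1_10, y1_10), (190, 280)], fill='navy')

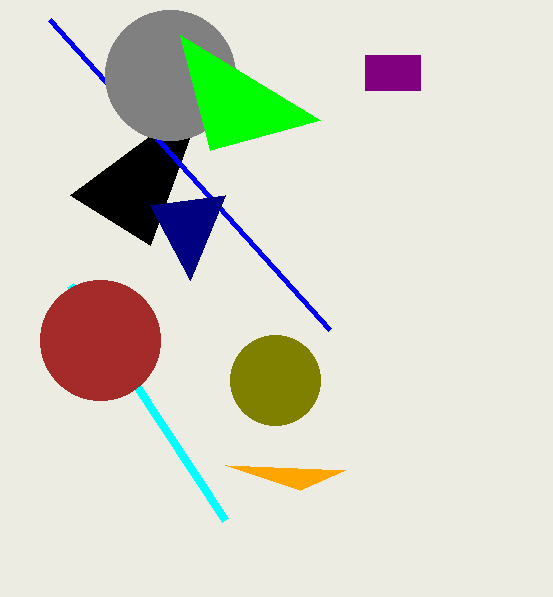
x0_1 = 70, y0_1 = 195, x0_2 = 330, y0_2 = 330, y_3 = 75, r_3 = 65, x2_4 = 300, y2_4 = 490, x0_5 = 225, y0_5 = 520, x0_6 = 365, y0_6 = 55, x1_6 = 420, y1_6 = 90, x2_7 = 320, y2_7 = 120, x_8 = 275, y_8 = 380, r_8 = 45, x_9 = 100, y_9 = 340, r_9 = 60, x1_10 = 150, y1_10 = 205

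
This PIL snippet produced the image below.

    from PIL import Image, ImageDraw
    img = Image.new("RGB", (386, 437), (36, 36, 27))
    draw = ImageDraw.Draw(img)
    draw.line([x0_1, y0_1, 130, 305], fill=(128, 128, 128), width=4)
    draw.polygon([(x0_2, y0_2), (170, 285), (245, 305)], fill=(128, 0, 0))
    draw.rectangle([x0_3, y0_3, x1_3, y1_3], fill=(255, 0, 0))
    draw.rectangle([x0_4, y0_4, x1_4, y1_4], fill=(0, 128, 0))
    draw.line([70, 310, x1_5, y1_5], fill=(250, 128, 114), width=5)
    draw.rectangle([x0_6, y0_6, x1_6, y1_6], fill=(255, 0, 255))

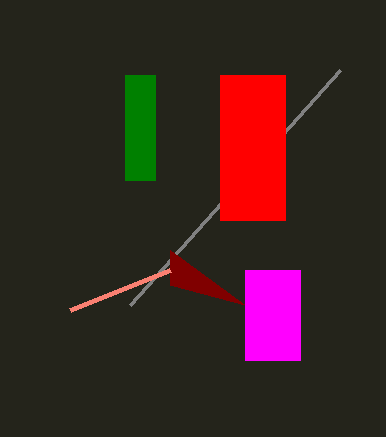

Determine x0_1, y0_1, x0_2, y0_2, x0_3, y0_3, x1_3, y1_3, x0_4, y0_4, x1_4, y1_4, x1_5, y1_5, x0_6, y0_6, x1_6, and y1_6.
x0_1 = 340; y0_1 = 70; x0_2 = 170; y0_2 = 250; x0_3 = 220; y0_3 = 75; x1_3 = 285; y1_3 = 220; x0_4 = 125; y0_4 = 75; x1_4 = 155; y1_4 = 180; x1_5 = 170; y1_5 = 270; x0_6 = 245; y0_6 = 270; x1_6 = 300; y1_6 = 360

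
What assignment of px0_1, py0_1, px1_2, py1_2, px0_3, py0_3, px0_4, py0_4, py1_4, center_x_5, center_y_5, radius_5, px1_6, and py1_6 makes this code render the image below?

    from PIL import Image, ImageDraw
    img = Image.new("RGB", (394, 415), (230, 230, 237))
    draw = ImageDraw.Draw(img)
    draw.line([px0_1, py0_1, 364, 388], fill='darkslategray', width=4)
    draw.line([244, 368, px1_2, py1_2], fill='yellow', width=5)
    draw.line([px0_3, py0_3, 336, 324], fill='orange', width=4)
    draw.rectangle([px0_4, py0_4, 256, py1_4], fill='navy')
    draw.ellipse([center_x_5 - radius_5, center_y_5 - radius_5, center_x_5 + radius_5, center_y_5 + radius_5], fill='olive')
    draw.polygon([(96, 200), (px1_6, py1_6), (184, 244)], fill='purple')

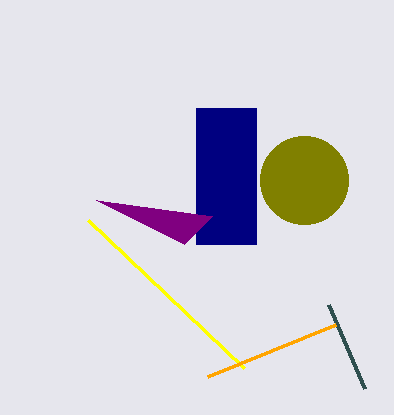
px0_1 = 328
py0_1 = 304
px1_2 = 88
py1_2 = 220
px0_3 = 208
py0_3 = 376
px0_4 = 196
py0_4 = 108
py1_4 = 244
center_x_5 = 304
center_y_5 = 180
radius_5 = 44
px1_6 = 212
py1_6 = 216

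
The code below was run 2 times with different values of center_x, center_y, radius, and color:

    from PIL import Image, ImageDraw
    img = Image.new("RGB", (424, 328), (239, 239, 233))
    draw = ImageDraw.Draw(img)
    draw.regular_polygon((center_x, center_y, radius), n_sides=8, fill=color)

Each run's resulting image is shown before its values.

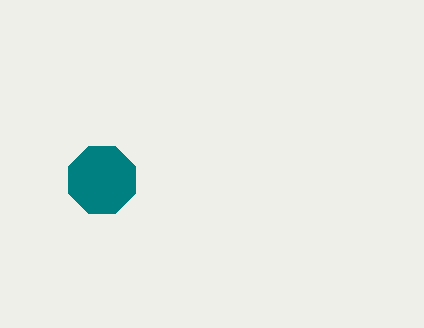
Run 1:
center_x = 102, center_y = 180, radius = 36, color = 'teal'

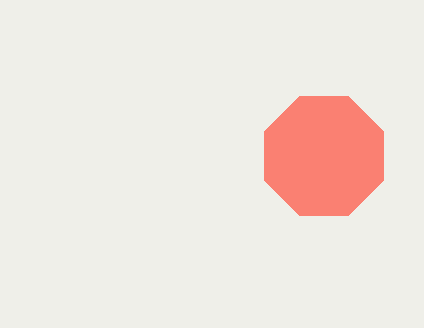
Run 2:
center_x = 324
center_y = 156
radius = 64
color = 'salmon'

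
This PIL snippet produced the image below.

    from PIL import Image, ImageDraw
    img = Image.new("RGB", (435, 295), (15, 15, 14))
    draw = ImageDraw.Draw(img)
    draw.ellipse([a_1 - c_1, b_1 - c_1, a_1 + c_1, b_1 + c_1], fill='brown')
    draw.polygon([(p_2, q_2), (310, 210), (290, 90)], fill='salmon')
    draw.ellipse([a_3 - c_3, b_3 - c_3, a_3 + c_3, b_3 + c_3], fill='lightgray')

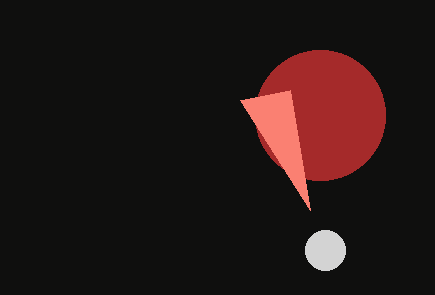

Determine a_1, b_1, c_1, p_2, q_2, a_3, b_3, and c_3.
a_1 = 320; b_1 = 115; c_1 = 65; p_2 = 240; q_2 = 100; a_3 = 325; b_3 = 250; c_3 = 20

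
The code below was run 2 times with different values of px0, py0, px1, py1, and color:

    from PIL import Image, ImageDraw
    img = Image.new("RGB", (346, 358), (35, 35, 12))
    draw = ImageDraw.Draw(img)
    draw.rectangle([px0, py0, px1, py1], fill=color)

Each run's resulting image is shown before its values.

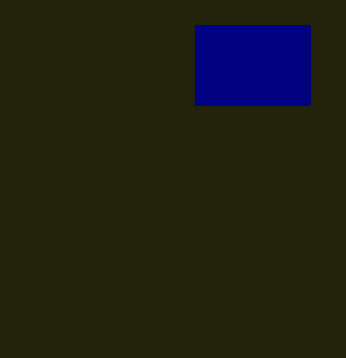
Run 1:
px0 = 195
py0 = 25
px1 = 310
py1 = 105
color = 'navy'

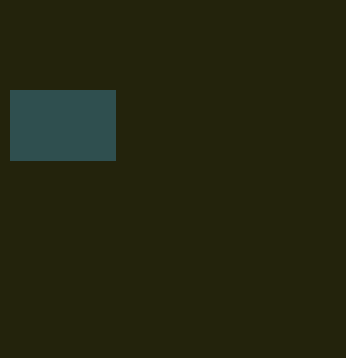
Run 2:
px0 = 10, py0 = 90, px1 = 115, py1 = 160, color = 'darkslategray'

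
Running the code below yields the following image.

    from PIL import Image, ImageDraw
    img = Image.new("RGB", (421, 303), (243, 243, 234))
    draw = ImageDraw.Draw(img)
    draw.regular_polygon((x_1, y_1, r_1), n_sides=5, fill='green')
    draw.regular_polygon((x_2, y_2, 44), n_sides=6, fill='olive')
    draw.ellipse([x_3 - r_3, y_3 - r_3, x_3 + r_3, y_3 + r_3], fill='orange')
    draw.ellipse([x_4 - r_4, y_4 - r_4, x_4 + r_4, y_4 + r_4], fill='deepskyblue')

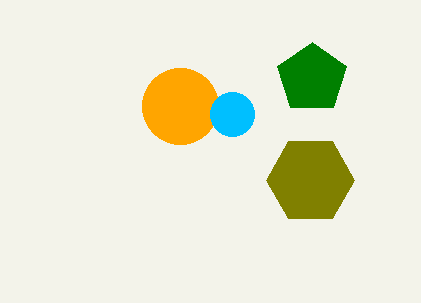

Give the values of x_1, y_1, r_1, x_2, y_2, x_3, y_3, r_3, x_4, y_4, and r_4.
x_1 = 312; y_1 = 78; r_1 = 36; x_2 = 310; y_2 = 180; x_3 = 180; y_3 = 106; r_3 = 38; x_4 = 232; y_4 = 114; r_4 = 22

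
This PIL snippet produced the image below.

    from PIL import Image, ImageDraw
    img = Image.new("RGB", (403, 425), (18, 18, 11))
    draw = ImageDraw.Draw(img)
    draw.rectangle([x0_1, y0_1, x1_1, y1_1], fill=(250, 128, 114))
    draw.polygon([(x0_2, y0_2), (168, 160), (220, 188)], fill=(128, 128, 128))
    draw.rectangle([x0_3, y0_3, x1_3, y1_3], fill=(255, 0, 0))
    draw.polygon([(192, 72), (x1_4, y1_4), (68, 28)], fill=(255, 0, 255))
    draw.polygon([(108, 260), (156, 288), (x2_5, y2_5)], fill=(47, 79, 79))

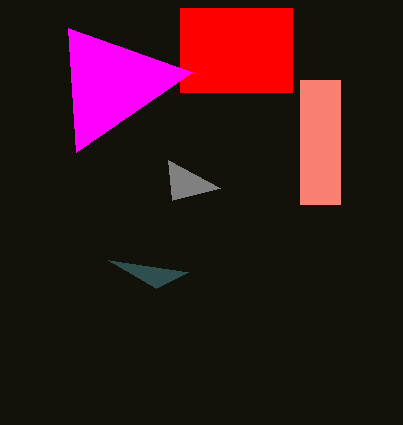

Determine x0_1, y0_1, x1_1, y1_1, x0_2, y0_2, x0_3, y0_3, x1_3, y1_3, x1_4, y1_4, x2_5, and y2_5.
x0_1 = 300; y0_1 = 80; x1_1 = 340; y1_1 = 204; x0_2 = 172; y0_2 = 200; x0_3 = 180; y0_3 = 8; x1_3 = 292; y1_3 = 92; x1_4 = 76; y1_4 = 152; x2_5 = 188; y2_5 = 272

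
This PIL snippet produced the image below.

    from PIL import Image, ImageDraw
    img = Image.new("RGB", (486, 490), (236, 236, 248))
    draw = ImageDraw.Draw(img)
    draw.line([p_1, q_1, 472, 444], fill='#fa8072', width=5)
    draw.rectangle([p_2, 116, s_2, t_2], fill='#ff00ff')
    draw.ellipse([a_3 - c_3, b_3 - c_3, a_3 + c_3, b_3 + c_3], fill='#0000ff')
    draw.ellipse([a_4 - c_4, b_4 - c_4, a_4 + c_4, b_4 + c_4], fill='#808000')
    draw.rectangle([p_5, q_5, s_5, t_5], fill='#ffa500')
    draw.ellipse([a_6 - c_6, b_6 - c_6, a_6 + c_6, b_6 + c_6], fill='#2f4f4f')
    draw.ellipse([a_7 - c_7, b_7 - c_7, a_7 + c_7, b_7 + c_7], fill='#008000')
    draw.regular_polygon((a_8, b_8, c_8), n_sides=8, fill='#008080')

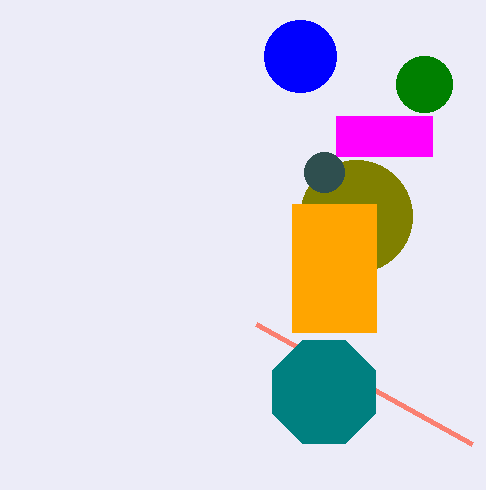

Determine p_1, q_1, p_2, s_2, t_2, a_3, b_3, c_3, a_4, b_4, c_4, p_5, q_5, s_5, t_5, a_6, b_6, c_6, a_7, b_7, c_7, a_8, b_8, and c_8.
p_1 = 256; q_1 = 324; p_2 = 336; s_2 = 432; t_2 = 156; a_3 = 300; b_3 = 56; c_3 = 36; a_4 = 356; b_4 = 216; c_4 = 56; p_5 = 292; q_5 = 204; s_5 = 376; t_5 = 332; a_6 = 324; b_6 = 172; c_6 = 20; a_7 = 424; b_7 = 84; c_7 = 28; a_8 = 324; b_8 = 392; c_8 = 56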